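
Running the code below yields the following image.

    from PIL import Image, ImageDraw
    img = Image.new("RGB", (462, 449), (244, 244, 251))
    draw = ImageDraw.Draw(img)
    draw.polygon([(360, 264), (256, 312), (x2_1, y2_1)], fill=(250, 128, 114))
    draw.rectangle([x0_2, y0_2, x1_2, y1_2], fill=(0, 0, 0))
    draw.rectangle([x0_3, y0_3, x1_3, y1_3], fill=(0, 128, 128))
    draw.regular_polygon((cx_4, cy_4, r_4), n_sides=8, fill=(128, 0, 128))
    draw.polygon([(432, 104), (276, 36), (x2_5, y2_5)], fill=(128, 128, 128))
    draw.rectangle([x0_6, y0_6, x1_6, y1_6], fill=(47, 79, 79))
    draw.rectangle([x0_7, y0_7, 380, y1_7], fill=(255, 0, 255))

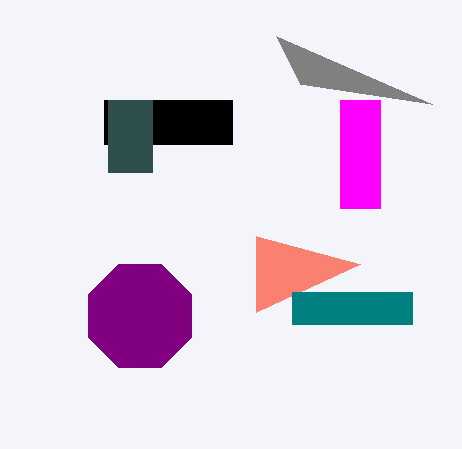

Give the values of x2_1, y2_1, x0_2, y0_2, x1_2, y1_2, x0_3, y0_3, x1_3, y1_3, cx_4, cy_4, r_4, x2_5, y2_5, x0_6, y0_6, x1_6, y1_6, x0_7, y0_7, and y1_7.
x2_1 = 256; y2_1 = 236; x0_2 = 104; y0_2 = 100; x1_2 = 232; y1_2 = 144; x0_3 = 292; y0_3 = 292; x1_3 = 412; y1_3 = 324; cx_4 = 140; cy_4 = 316; r_4 = 56; x2_5 = 300; y2_5 = 84; x0_6 = 108; y0_6 = 100; x1_6 = 152; y1_6 = 172; x0_7 = 340; y0_7 = 100; y1_7 = 208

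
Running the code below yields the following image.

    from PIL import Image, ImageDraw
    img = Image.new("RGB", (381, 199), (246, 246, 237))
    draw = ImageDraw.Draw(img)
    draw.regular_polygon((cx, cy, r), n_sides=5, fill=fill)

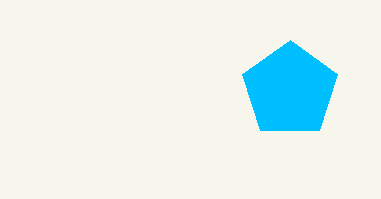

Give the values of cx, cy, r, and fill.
cx = 290, cy = 90, r = 50, fill = 'deepskyblue'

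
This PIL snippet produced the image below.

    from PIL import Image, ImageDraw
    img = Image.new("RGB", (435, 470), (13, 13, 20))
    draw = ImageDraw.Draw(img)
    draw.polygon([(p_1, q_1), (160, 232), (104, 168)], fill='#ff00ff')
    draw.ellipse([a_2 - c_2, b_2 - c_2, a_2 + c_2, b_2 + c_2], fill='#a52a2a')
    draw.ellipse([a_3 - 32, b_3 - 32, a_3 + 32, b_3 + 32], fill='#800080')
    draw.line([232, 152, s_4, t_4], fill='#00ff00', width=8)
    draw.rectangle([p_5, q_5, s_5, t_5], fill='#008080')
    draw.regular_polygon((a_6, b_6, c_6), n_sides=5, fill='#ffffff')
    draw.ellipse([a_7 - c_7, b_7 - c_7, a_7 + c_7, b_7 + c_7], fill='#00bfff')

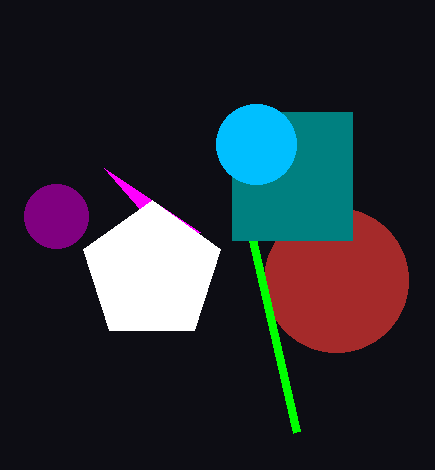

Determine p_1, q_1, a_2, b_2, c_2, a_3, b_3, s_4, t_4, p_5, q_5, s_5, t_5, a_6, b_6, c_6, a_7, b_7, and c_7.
p_1 = 200; q_1 = 232; a_2 = 336; b_2 = 280; c_2 = 72; a_3 = 56; b_3 = 216; s_4 = 296; t_4 = 432; p_5 = 232; q_5 = 112; s_5 = 352; t_5 = 240; a_6 = 152; b_6 = 272; c_6 = 72; a_7 = 256; b_7 = 144; c_7 = 40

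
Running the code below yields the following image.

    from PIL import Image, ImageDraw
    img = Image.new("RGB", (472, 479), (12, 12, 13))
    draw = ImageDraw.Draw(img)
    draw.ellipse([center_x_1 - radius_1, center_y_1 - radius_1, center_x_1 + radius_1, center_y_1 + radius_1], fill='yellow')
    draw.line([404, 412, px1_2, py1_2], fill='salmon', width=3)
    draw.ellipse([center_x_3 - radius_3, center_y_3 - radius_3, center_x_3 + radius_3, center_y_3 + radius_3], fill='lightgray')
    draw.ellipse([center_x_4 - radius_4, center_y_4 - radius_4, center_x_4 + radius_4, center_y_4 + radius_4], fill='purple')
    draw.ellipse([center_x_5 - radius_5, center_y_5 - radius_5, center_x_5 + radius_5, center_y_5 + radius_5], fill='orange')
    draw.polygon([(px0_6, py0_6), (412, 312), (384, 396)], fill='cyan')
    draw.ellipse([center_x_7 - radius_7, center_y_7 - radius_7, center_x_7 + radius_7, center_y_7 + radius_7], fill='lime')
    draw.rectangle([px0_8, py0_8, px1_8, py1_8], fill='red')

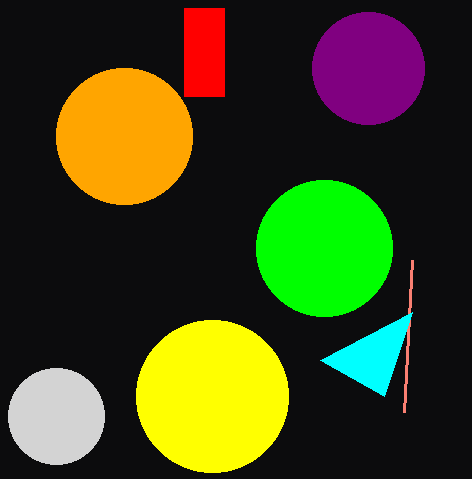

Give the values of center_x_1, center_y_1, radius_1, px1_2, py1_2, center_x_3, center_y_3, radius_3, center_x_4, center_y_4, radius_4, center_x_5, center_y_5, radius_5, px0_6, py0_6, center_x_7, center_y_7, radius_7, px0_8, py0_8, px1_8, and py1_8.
center_x_1 = 212
center_y_1 = 396
radius_1 = 76
px1_2 = 412
py1_2 = 260
center_x_3 = 56
center_y_3 = 416
radius_3 = 48
center_x_4 = 368
center_y_4 = 68
radius_4 = 56
center_x_5 = 124
center_y_5 = 136
radius_5 = 68
px0_6 = 320
py0_6 = 360
center_x_7 = 324
center_y_7 = 248
radius_7 = 68
px0_8 = 184
py0_8 = 8
px1_8 = 224
py1_8 = 96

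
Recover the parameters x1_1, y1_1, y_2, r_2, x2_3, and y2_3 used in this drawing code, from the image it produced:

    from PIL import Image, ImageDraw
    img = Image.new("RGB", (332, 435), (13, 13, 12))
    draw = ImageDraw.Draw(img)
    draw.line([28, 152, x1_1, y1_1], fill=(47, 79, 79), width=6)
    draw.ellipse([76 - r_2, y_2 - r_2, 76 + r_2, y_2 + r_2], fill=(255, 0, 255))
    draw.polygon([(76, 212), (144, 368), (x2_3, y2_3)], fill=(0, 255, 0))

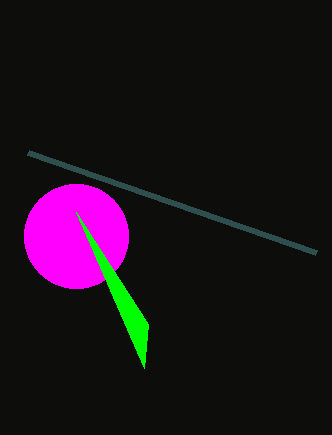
x1_1 = 316; y1_1 = 252; y_2 = 236; r_2 = 52; x2_3 = 148; y2_3 = 324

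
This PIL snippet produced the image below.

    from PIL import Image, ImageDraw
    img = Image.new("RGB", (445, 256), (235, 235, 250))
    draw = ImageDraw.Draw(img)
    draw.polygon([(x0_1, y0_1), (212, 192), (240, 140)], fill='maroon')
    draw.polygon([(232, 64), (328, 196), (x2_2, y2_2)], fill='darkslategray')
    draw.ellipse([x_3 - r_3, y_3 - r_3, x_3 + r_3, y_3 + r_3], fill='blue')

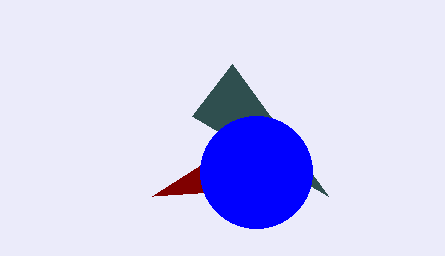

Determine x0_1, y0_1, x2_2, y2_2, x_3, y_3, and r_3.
x0_1 = 152
y0_1 = 196
x2_2 = 192
y2_2 = 116
x_3 = 256
y_3 = 172
r_3 = 56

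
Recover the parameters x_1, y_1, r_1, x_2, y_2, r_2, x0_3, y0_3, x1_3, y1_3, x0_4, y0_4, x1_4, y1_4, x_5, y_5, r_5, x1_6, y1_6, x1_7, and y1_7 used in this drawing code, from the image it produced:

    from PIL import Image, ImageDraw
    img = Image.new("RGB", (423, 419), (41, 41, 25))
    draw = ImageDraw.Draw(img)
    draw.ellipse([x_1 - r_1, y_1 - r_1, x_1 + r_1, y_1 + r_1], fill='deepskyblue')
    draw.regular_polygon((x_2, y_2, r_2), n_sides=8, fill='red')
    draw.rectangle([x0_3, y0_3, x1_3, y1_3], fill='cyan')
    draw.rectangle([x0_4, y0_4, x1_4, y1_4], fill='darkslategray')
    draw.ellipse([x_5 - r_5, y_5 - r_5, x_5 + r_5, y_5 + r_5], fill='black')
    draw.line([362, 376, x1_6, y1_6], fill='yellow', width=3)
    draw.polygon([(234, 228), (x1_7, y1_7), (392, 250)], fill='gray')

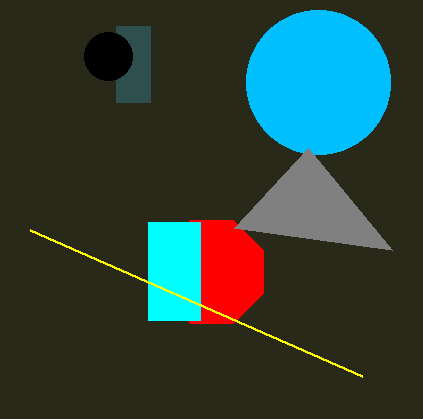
x_1 = 318
y_1 = 82
r_1 = 72
x_2 = 212
y_2 = 272
r_2 = 56
x0_3 = 148
y0_3 = 222
x1_3 = 200
y1_3 = 320
x0_4 = 116
y0_4 = 26
x1_4 = 150
y1_4 = 102
x_5 = 108
y_5 = 56
r_5 = 24
x1_6 = 30
y1_6 = 230
x1_7 = 308
y1_7 = 148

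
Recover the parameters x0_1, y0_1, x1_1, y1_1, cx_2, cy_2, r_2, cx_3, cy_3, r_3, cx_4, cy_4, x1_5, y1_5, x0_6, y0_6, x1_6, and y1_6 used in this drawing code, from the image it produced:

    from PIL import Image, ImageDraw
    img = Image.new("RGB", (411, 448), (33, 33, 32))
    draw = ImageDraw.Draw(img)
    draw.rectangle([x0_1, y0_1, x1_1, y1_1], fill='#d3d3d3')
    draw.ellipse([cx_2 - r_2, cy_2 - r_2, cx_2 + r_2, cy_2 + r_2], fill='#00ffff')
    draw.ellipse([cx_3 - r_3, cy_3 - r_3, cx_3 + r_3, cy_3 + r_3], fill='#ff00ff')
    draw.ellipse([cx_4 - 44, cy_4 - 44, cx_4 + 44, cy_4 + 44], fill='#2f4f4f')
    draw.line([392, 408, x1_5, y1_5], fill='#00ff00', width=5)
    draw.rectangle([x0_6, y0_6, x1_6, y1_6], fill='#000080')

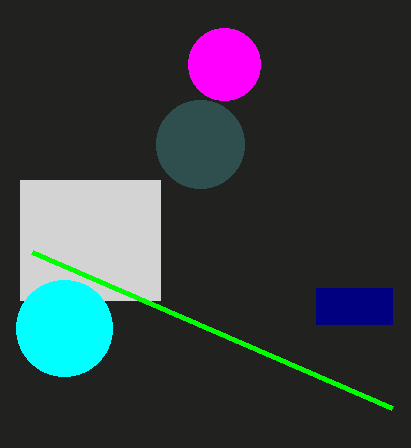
x0_1 = 20, y0_1 = 180, x1_1 = 160, y1_1 = 300, cx_2 = 64, cy_2 = 328, r_2 = 48, cx_3 = 224, cy_3 = 64, r_3 = 36, cx_4 = 200, cy_4 = 144, x1_5 = 32, y1_5 = 252, x0_6 = 316, y0_6 = 288, x1_6 = 392, y1_6 = 324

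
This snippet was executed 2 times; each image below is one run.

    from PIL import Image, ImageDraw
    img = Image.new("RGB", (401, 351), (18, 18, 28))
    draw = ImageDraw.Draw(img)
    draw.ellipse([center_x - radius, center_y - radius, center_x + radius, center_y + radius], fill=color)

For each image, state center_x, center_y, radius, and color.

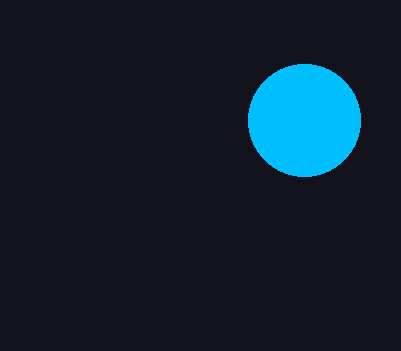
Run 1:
center_x = 304, center_y = 120, radius = 56, color = 'deepskyblue'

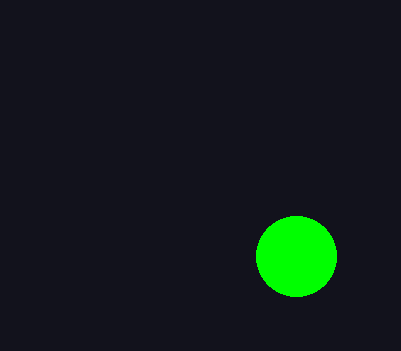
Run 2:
center_x = 296
center_y = 256
radius = 40
color = 'lime'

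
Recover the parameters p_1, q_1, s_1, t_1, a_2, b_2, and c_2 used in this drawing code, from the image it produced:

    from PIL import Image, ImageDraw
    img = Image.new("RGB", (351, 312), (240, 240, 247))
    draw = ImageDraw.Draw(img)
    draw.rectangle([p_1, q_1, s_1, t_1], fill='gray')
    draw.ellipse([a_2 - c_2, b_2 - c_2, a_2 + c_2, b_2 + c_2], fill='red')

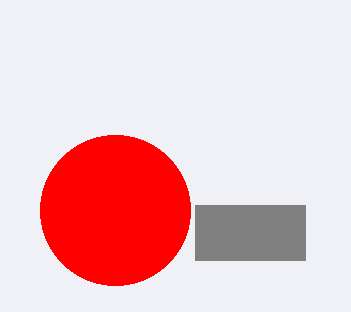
p_1 = 195; q_1 = 205; s_1 = 305; t_1 = 260; a_2 = 115; b_2 = 210; c_2 = 75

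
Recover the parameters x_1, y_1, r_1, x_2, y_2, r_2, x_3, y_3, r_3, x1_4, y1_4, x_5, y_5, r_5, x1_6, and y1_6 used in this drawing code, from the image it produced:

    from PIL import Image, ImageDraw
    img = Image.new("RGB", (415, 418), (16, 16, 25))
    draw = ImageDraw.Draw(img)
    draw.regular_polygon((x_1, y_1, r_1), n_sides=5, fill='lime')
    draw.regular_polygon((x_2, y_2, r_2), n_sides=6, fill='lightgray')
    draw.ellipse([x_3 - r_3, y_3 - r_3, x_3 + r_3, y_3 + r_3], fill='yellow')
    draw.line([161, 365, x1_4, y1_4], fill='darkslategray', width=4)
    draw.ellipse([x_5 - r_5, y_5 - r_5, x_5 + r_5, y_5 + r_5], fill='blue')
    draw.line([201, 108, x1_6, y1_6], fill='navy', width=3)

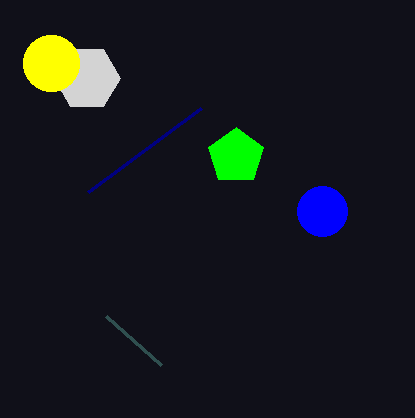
x_1 = 236; y_1 = 156; r_1 = 29; x_2 = 87; y_2 = 78; r_2 = 33; x_3 = 51; y_3 = 63; r_3 = 28; x1_4 = 106; y1_4 = 316; x_5 = 322; y_5 = 211; r_5 = 25; x1_6 = 88; y1_6 = 192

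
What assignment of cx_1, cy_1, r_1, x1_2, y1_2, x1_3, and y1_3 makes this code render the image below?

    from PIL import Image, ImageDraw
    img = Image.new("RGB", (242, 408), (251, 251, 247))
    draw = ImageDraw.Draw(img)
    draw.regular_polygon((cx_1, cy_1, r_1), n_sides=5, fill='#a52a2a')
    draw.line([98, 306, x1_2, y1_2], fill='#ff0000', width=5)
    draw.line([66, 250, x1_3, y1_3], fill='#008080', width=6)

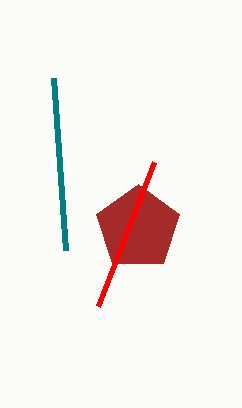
cx_1 = 138; cy_1 = 228; r_1 = 44; x1_2 = 154; y1_2 = 162; x1_3 = 54; y1_3 = 78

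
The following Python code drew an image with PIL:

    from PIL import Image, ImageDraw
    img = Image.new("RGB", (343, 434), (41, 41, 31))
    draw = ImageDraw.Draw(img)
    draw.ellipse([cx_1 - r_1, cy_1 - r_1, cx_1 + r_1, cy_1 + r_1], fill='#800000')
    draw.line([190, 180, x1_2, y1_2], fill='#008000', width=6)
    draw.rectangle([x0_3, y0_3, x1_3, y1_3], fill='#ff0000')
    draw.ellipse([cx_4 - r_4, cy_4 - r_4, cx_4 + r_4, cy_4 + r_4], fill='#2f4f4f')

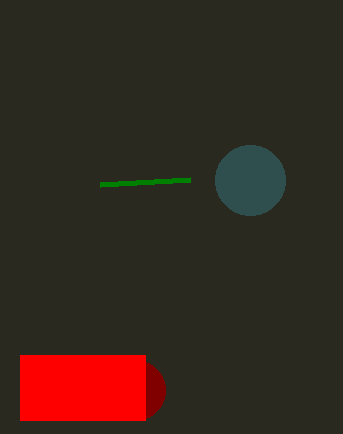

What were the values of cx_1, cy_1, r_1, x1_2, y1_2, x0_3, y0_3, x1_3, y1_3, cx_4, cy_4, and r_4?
cx_1 = 135; cy_1 = 390; r_1 = 30; x1_2 = 100; y1_2 = 185; x0_3 = 20; y0_3 = 355; x1_3 = 145; y1_3 = 420; cx_4 = 250; cy_4 = 180; r_4 = 35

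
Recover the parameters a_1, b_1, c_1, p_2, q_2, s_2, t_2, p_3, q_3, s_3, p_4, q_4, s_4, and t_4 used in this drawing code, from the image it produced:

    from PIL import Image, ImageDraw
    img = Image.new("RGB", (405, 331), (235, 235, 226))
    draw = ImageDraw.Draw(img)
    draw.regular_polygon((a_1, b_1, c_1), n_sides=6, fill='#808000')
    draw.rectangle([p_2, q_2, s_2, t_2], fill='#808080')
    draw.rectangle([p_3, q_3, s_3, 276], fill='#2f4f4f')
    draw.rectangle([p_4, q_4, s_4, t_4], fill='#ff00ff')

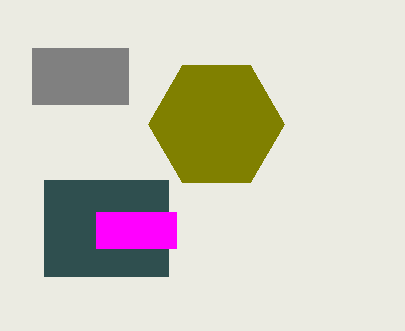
a_1 = 216, b_1 = 124, c_1 = 68, p_2 = 32, q_2 = 48, s_2 = 128, t_2 = 104, p_3 = 44, q_3 = 180, s_3 = 168, p_4 = 96, q_4 = 212, s_4 = 176, t_4 = 248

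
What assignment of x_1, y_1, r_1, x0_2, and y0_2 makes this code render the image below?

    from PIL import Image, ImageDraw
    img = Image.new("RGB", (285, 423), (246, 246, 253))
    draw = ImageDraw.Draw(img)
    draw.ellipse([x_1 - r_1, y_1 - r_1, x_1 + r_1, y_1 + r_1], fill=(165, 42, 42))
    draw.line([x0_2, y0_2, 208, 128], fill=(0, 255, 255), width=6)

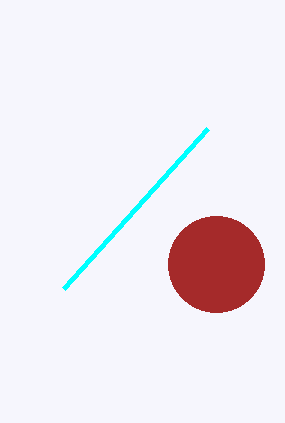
x_1 = 216
y_1 = 264
r_1 = 48
x0_2 = 64
y0_2 = 288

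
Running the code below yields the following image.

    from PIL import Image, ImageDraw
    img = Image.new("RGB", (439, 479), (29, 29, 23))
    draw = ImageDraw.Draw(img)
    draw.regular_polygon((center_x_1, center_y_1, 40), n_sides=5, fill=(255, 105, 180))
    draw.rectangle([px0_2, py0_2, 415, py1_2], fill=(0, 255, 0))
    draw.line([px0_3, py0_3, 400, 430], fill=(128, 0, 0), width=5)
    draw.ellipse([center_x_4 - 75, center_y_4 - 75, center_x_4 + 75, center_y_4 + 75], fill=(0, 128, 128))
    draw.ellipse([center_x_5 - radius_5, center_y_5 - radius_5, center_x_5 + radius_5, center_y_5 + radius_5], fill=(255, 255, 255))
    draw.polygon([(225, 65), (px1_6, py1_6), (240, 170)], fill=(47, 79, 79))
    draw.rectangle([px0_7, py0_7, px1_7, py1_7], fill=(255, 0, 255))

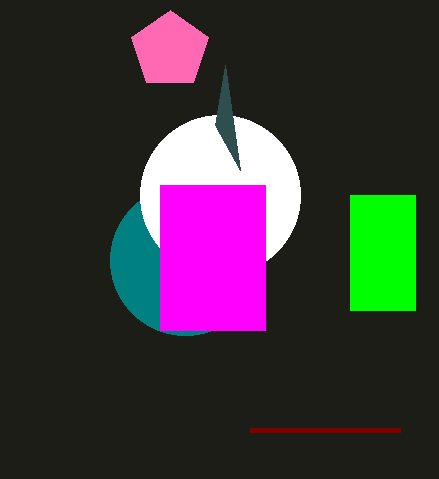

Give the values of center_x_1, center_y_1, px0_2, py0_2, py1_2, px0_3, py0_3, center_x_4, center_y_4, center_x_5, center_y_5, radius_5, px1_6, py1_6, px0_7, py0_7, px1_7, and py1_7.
center_x_1 = 170
center_y_1 = 50
px0_2 = 350
py0_2 = 195
py1_2 = 310
px0_3 = 250
py0_3 = 430
center_x_4 = 185
center_y_4 = 260
center_x_5 = 220
center_y_5 = 195
radius_5 = 80
px1_6 = 215
py1_6 = 125
px0_7 = 160
py0_7 = 185
px1_7 = 265
py1_7 = 330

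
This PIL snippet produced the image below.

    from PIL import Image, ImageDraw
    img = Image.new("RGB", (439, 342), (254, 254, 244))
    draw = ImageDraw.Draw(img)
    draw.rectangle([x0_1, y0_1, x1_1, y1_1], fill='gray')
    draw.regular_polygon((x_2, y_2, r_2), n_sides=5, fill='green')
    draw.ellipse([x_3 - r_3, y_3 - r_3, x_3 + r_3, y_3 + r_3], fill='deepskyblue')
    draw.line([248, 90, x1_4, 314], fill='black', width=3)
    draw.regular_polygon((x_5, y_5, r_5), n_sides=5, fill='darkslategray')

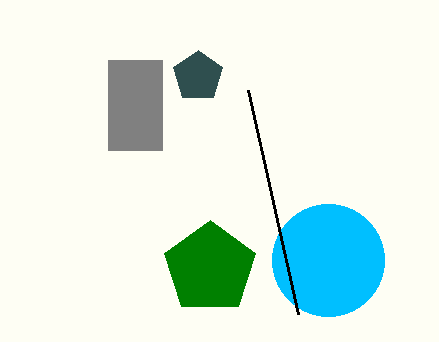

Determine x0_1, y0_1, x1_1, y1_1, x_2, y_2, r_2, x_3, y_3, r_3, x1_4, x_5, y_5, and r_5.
x0_1 = 108; y0_1 = 60; x1_1 = 162; y1_1 = 150; x_2 = 210; y_2 = 268; r_2 = 48; x_3 = 328; y_3 = 260; r_3 = 56; x1_4 = 298; x_5 = 198; y_5 = 76; r_5 = 26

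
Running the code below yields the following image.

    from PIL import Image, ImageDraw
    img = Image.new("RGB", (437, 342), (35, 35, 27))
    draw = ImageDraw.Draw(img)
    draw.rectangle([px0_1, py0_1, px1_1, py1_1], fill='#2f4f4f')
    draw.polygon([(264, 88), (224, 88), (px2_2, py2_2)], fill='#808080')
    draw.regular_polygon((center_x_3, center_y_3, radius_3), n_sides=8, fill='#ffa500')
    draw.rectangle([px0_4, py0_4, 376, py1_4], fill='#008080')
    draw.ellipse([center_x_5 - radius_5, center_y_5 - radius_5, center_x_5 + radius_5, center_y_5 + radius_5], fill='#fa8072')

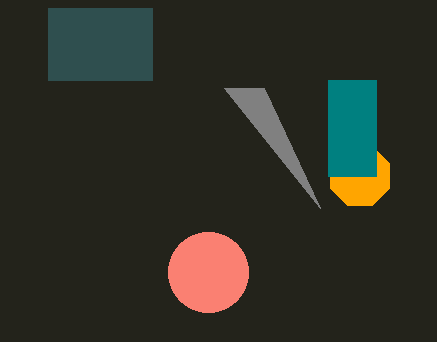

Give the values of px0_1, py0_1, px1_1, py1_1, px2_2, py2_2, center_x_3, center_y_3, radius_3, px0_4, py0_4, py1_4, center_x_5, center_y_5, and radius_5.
px0_1 = 48; py0_1 = 8; px1_1 = 152; py1_1 = 80; px2_2 = 320; py2_2 = 208; center_x_3 = 360; center_y_3 = 176; radius_3 = 32; px0_4 = 328; py0_4 = 80; py1_4 = 176; center_x_5 = 208; center_y_5 = 272; radius_5 = 40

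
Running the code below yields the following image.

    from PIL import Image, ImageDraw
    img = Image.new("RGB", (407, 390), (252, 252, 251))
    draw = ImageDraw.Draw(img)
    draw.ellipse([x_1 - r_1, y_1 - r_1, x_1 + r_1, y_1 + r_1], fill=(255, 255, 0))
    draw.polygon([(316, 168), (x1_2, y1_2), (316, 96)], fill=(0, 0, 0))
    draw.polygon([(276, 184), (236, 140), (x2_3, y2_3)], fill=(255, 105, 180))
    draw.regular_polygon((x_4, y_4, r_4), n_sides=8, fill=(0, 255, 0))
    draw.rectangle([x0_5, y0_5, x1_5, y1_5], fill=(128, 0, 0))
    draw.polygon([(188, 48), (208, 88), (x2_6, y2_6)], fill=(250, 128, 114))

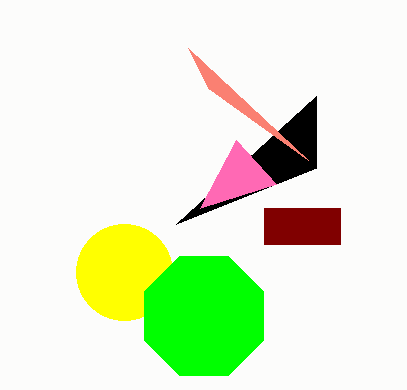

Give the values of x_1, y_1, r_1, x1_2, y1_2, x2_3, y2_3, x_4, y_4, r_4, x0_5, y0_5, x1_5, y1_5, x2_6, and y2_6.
x_1 = 124
y_1 = 272
r_1 = 48
x1_2 = 176
y1_2 = 224
x2_3 = 200
y2_3 = 208
x_4 = 204
y_4 = 316
r_4 = 64
x0_5 = 264
y0_5 = 208
x1_5 = 340
y1_5 = 244
x2_6 = 308
y2_6 = 160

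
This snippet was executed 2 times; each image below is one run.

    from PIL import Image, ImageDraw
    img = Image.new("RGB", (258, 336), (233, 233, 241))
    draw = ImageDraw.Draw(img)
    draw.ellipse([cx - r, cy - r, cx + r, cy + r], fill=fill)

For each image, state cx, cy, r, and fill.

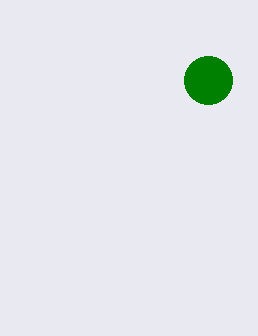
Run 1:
cx = 208, cy = 80, r = 24, fill = 'green'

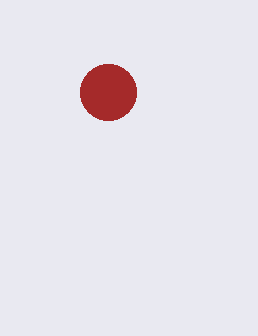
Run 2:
cx = 108
cy = 92
r = 28
fill = 'brown'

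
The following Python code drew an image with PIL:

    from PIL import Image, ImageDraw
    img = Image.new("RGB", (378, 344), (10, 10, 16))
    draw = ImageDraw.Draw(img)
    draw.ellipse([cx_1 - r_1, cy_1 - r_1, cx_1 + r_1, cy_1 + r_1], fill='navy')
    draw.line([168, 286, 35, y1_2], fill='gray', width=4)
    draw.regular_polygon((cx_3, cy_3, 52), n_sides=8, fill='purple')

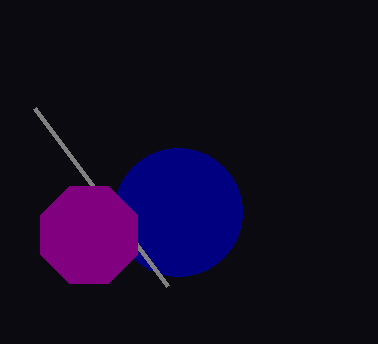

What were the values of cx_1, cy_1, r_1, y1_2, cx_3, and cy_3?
cx_1 = 178; cy_1 = 212; r_1 = 64; y1_2 = 108; cx_3 = 89; cy_3 = 235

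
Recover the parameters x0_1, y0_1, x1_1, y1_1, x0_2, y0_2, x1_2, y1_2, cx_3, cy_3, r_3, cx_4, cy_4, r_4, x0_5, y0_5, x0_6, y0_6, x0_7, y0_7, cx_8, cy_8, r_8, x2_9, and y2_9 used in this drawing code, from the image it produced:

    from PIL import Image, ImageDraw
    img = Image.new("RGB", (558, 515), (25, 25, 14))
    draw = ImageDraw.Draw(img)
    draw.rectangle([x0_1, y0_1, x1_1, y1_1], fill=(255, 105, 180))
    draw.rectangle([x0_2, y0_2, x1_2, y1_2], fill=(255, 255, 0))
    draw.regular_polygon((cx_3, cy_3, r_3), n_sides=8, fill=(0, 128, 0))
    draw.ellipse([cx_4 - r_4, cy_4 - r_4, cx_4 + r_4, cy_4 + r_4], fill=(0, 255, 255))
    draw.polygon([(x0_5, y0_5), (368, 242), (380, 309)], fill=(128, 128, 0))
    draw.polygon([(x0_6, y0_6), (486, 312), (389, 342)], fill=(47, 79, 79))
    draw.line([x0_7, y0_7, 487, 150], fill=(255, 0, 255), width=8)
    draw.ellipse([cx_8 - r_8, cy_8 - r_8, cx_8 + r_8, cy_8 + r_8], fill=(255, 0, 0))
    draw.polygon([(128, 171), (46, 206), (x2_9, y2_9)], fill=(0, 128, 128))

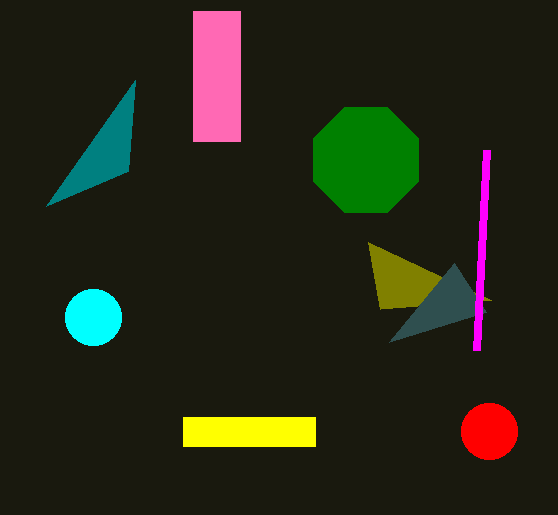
x0_1 = 193, y0_1 = 11, x1_1 = 240, y1_1 = 141, x0_2 = 183, y0_2 = 417, x1_2 = 315, y1_2 = 446, cx_3 = 366, cy_3 = 160, r_3 = 57, cx_4 = 93, cy_4 = 317, r_4 = 28, x0_5 = 491, y0_5 = 300, x0_6 = 454, y0_6 = 263, x0_7 = 477, y0_7 = 350, cx_8 = 489, cy_8 = 431, r_8 = 28, x2_9 = 135, y2_9 = 80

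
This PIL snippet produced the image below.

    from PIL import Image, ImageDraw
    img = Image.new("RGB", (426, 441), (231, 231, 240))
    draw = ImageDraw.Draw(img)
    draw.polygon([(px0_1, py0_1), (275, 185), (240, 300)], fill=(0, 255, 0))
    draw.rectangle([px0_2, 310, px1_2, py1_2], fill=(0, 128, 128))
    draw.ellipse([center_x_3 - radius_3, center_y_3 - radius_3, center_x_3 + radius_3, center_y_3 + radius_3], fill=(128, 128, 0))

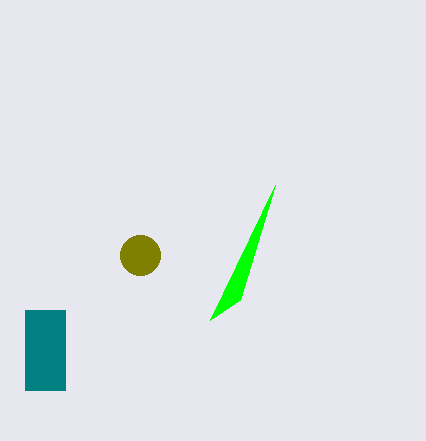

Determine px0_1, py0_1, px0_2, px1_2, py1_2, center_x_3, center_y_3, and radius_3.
px0_1 = 210
py0_1 = 320
px0_2 = 25
px1_2 = 65
py1_2 = 390
center_x_3 = 140
center_y_3 = 255
radius_3 = 20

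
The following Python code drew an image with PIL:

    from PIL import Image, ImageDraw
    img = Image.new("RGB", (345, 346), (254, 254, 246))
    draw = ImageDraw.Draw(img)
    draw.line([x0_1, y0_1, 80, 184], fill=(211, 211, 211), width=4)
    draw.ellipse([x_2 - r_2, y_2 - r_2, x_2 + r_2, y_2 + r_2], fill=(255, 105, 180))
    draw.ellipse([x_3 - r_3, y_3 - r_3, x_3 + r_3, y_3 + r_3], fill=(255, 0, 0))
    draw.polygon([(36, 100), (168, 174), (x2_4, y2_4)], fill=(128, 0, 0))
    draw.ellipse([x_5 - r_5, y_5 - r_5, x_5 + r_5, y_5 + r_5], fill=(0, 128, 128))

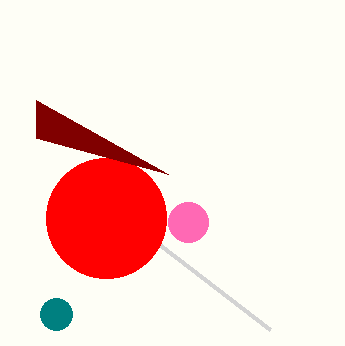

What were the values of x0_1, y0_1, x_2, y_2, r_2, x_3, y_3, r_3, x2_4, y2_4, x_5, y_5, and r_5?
x0_1 = 270, y0_1 = 330, x_2 = 188, y_2 = 222, r_2 = 20, x_3 = 106, y_3 = 218, r_3 = 60, x2_4 = 36, y2_4 = 138, x_5 = 56, y_5 = 314, r_5 = 16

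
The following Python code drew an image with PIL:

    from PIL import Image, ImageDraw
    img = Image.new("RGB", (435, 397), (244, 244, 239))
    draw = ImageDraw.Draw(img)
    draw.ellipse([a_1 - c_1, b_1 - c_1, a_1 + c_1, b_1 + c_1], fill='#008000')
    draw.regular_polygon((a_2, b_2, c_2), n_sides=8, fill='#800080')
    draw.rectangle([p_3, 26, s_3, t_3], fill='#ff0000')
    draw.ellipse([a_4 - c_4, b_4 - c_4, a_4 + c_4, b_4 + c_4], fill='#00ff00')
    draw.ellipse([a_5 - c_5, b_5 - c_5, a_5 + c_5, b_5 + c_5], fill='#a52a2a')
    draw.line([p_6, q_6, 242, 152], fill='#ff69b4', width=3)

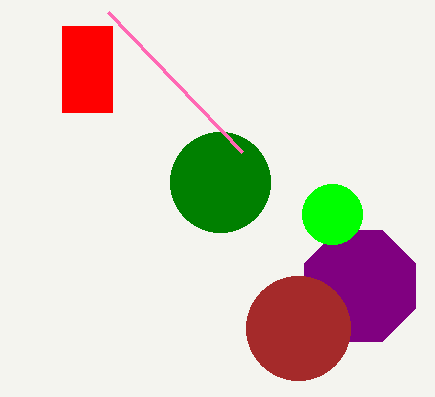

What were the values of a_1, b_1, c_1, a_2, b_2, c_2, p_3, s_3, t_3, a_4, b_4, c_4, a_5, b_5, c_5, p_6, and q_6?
a_1 = 220
b_1 = 182
c_1 = 50
a_2 = 360
b_2 = 286
c_2 = 60
p_3 = 62
s_3 = 112
t_3 = 112
a_4 = 332
b_4 = 214
c_4 = 30
a_5 = 298
b_5 = 328
c_5 = 52
p_6 = 108
q_6 = 12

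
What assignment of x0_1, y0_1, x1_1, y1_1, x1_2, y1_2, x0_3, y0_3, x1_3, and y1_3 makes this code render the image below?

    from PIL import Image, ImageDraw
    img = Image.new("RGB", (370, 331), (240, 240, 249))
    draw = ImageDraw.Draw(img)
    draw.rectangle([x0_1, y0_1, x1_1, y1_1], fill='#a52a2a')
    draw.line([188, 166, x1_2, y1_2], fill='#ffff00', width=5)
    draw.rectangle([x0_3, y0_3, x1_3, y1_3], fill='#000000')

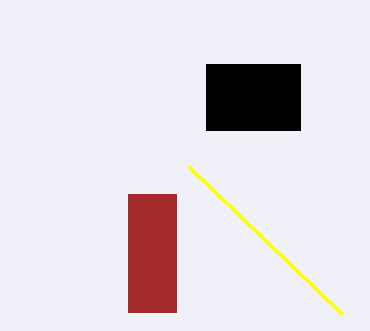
x0_1 = 128
y0_1 = 194
x1_1 = 176
y1_1 = 312
x1_2 = 342
y1_2 = 314
x0_3 = 206
y0_3 = 64
x1_3 = 300
y1_3 = 130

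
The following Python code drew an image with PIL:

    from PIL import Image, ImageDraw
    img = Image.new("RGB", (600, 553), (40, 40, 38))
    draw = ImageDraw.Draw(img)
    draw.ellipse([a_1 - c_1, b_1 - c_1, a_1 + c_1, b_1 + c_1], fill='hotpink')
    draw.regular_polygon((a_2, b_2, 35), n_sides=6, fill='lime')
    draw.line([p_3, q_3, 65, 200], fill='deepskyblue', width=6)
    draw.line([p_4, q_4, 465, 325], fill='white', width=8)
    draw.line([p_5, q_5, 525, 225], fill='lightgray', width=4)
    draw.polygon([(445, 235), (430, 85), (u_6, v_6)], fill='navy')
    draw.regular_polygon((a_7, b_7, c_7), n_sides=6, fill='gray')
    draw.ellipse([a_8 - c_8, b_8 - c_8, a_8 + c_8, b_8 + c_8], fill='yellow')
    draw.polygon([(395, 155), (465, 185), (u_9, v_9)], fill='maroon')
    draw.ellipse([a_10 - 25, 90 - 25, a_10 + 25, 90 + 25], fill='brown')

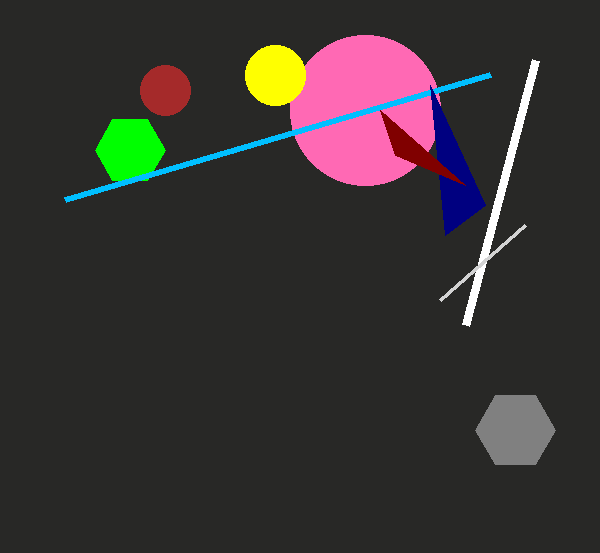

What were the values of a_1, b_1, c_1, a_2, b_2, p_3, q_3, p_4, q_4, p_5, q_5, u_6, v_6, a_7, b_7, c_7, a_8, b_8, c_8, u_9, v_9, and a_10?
a_1 = 365
b_1 = 110
c_1 = 75
a_2 = 130
b_2 = 150
p_3 = 490
q_3 = 75
p_4 = 535
q_4 = 60
p_5 = 440
q_5 = 300
u_6 = 485
v_6 = 205
a_7 = 515
b_7 = 430
c_7 = 40
a_8 = 275
b_8 = 75
c_8 = 30
u_9 = 380
v_9 = 110
a_10 = 165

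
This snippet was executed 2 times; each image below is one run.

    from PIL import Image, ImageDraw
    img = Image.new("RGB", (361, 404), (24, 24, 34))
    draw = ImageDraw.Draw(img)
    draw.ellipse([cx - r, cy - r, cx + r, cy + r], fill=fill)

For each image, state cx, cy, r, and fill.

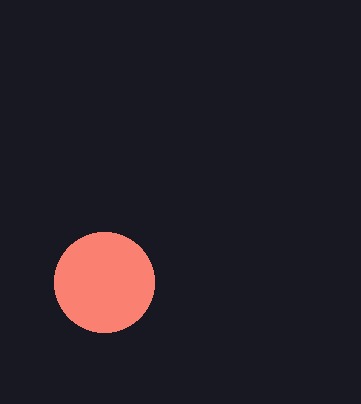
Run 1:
cx = 104; cy = 282; r = 50; fill = 'salmon'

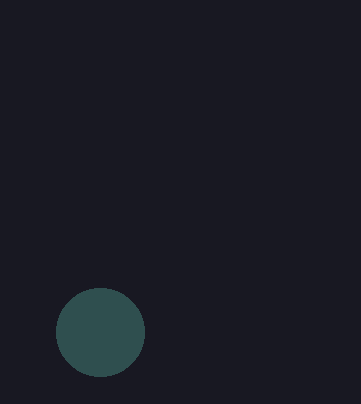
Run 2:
cx = 100, cy = 332, r = 44, fill = 'darkslategray'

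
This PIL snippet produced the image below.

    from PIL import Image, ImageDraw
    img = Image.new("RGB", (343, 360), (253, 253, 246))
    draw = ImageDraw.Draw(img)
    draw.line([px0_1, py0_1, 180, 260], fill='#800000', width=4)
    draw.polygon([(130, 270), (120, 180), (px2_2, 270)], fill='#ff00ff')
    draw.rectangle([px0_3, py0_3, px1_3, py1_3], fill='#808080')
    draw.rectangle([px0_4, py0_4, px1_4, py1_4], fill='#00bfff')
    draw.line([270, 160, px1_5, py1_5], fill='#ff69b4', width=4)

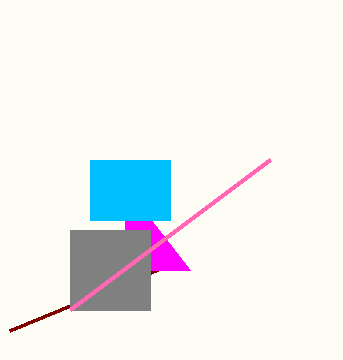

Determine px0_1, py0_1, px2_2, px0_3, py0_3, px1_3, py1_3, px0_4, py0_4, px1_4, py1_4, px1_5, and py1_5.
px0_1 = 10
py0_1 = 330
px2_2 = 190
px0_3 = 70
py0_3 = 230
px1_3 = 150
py1_3 = 310
px0_4 = 90
py0_4 = 160
px1_4 = 170
py1_4 = 220
px1_5 = 70
py1_5 = 310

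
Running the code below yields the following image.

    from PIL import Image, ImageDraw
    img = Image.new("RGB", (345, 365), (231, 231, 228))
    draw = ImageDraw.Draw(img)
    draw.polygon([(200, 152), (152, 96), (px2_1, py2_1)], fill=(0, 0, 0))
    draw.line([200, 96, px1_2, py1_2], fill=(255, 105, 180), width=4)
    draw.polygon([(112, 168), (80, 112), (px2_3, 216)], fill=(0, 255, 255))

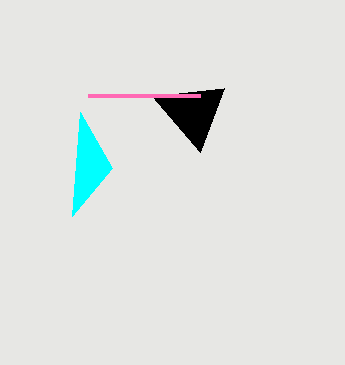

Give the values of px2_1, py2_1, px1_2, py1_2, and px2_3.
px2_1 = 224
py2_1 = 88
px1_2 = 88
py1_2 = 96
px2_3 = 72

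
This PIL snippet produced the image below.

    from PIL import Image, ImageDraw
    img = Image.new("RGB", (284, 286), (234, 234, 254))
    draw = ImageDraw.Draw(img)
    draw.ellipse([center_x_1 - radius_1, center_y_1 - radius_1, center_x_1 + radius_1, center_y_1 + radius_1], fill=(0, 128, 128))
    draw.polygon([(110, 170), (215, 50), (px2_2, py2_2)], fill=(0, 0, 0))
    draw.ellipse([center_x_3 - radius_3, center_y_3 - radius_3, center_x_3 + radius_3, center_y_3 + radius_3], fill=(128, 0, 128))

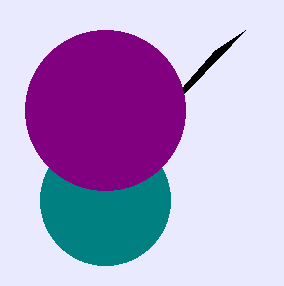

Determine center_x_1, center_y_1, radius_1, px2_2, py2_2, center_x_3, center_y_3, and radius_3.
center_x_1 = 105; center_y_1 = 200; radius_1 = 65; px2_2 = 245; py2_2 = 30; center_x_3 = 105; center_y_3 = 110; radius_3 = 80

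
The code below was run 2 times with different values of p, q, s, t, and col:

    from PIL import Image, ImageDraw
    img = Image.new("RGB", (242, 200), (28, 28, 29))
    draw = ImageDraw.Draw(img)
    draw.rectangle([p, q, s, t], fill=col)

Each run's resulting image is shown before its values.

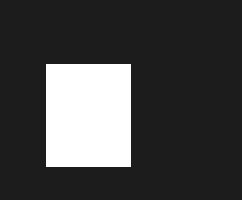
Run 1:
p = 46, q = 64, s = 130, t = 166, col = 'white'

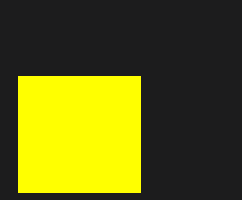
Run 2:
p = 18; q = 76; s = 140; t = 192; col = 'yellow'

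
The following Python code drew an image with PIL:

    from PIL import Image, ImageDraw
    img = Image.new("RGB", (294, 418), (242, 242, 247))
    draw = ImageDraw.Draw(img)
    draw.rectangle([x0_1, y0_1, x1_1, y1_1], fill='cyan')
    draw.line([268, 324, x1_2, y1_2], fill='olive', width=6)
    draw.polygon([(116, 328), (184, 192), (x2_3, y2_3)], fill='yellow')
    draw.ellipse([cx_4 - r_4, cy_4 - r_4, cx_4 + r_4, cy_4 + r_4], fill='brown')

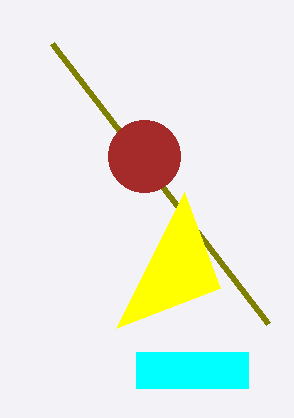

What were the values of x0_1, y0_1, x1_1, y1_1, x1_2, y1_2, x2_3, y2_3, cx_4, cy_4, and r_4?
x0_1 = 136
y0_1 = 352
x1_1 = 248
y1_1 = 388
x1_2 = 52
y1_2 = 44
x2_3 = 220
y2_3 = 288
cx_4 = 144
cy_4 = 156
r_4 = 36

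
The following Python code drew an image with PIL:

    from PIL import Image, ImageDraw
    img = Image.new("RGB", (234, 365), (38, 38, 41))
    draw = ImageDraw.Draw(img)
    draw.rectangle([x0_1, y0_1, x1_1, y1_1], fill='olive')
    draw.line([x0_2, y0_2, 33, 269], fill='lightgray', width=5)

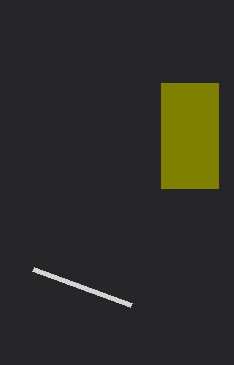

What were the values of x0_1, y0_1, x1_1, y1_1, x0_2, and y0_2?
x0_1 = 161; y0_1 = 83; x1_1 = 218; y1_1 = 188; x0_2 = 131; y0_2 = 305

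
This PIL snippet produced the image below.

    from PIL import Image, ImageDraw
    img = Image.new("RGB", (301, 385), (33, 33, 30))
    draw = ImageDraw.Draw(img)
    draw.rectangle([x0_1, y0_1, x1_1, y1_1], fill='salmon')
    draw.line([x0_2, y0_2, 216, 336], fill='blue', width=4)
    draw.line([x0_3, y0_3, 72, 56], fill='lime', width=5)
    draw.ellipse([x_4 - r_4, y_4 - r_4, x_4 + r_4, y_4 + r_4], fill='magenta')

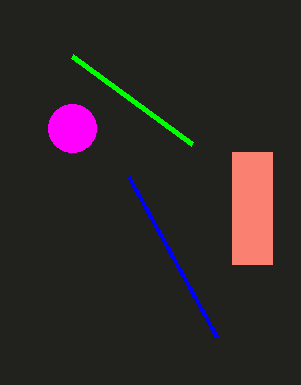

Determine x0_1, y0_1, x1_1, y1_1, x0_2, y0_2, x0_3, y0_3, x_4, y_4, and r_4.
x0_1 = 232
y0_1 = 152
x1_1 = 272
y1_1 = 264
x0_2 = 128
y0_2 = 176
x0_3 = 192
y0_3 = 144
x_4 = 72
y_4 = 128
r_4 = 24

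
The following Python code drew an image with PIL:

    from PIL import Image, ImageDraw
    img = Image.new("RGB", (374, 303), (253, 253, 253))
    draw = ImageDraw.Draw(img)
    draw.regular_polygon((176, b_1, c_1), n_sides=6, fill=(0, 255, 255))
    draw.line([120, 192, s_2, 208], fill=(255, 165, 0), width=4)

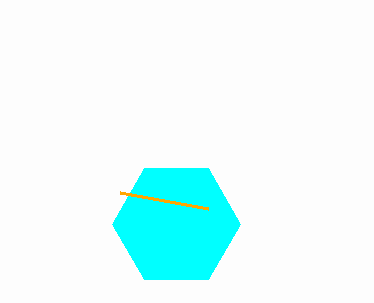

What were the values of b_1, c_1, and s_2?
b_1 = 224; c_1 = 64; s_2 = 208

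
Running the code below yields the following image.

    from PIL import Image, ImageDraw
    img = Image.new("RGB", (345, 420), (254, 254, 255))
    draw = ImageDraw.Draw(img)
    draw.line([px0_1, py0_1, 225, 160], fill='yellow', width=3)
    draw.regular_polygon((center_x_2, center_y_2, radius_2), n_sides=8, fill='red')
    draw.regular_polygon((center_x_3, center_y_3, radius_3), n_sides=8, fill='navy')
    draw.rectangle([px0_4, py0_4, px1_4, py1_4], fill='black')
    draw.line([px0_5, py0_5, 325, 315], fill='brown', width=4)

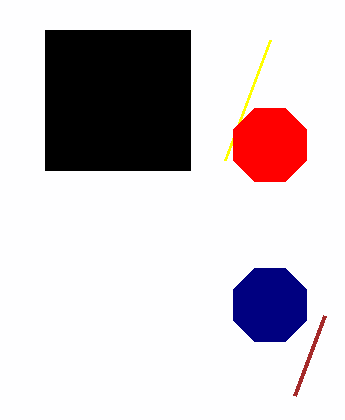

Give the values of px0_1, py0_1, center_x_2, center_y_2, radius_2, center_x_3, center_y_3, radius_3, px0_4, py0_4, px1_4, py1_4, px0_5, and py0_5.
px0_1 = 270, py0_1 = 40, center_x_2 = 270, center_y_2 = 145, radius_2 = 40, center_x_3 = 270, center_y_3 = 305, radius_3 = 40, px0_4 = 45, py0_4 = 30, px1_4 = 190, py1_4 = 170, px0_5 = 295, py0_5 = 395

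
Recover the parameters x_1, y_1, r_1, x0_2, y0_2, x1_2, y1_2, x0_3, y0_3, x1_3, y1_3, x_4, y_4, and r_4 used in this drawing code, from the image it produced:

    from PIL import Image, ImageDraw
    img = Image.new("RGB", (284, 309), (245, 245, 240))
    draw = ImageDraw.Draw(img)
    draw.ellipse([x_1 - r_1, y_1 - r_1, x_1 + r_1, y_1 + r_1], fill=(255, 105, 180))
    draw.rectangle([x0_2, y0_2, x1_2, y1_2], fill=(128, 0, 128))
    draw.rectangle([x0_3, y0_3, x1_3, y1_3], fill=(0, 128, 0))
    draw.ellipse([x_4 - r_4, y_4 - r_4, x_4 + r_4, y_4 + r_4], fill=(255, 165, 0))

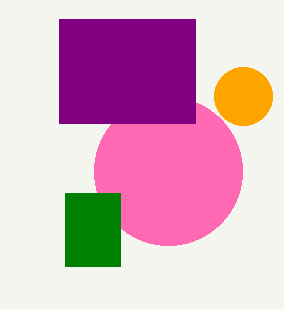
x_1 = 168; y_1 = 171; r_1 = 74; x0_2 = 59; y0_2 = 19; x1_2 = 195; y1_2 = 123; x0_3 = 65; y0_3 = 193; x1_3 = 120; y1_3 = 266; x_4 = 243; y_4 = 96; r_4 = 29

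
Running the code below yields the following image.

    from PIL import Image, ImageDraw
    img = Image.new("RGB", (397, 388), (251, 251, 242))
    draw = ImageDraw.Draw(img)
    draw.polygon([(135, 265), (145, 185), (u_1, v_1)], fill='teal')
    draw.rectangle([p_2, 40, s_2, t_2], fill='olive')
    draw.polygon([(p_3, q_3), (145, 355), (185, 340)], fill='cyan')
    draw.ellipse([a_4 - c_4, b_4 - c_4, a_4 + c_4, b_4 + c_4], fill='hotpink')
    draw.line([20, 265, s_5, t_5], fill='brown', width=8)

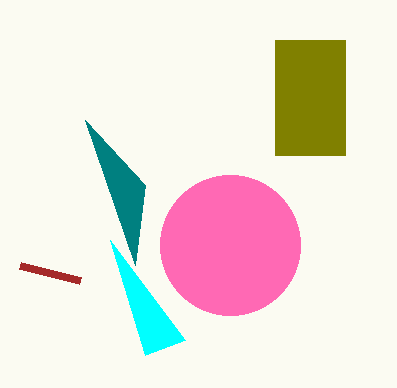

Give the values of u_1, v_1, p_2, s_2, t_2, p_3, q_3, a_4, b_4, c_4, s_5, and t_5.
u_1 = 85; v_1 = 120; p_2 = 275; s_2 = 345; t_2 = 155; p_3 = 110; q_3 = 240; a_4 = 230; b_4 = 245; c_4 = 70; s_5 = 80; t_5 = 280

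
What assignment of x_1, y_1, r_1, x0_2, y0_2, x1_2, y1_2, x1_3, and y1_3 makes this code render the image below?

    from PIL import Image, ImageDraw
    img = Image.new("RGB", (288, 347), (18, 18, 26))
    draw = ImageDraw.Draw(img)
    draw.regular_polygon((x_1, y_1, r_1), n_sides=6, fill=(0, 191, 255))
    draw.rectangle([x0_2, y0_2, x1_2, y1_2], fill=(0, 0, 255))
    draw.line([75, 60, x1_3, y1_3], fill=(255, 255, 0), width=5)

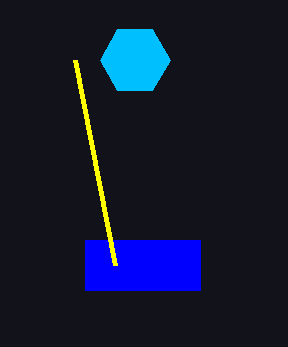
x_1 = 135, y_1 = 60, r_1 = 35, x0_2 = 85, y0_2 = 240, x1_2 = 200, y1_2 = 290, x1_3 = 115, y1_3 = 265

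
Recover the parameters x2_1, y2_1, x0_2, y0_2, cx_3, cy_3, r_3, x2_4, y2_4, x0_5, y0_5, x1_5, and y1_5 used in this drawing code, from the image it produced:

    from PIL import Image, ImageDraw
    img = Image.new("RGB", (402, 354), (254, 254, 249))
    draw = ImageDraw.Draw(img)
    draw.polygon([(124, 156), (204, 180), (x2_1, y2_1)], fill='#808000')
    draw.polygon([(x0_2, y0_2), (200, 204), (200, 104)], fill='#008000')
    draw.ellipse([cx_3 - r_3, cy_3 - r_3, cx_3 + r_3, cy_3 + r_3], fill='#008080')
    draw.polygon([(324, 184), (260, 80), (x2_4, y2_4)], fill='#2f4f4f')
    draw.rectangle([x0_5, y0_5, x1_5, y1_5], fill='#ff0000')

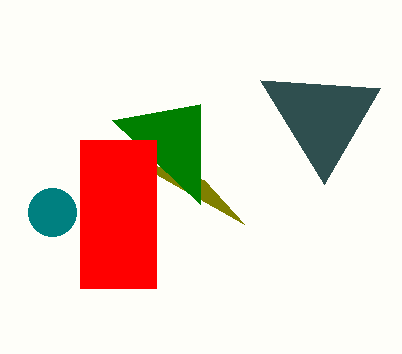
x2_1 = 244, y2_1 = 224, x0_2 = 112, y0_2 = 120, cx_3 = 52, cy_3 = 212, r_3 = 24, x2_4 = 380, y2_4 = 88, x0_5 = 80, y0_5 = 140, x1_5 = 156, y1_5 = 288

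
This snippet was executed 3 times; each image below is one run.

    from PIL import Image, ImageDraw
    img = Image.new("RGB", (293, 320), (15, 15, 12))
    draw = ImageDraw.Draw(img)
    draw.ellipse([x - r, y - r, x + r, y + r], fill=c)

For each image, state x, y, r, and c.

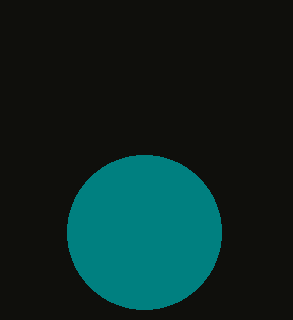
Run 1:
x = 144
y = 232
r = 77
c = 'teal'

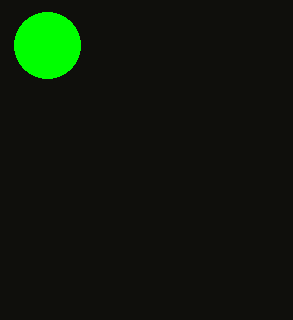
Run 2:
x = 47
y = 45
r = 33
c = 'lime'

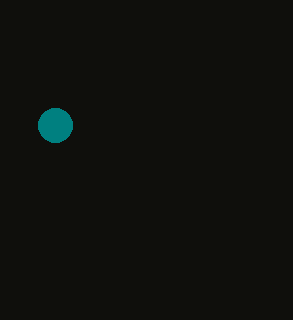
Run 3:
x = 55; y = 125; r = 17; c = 'teal'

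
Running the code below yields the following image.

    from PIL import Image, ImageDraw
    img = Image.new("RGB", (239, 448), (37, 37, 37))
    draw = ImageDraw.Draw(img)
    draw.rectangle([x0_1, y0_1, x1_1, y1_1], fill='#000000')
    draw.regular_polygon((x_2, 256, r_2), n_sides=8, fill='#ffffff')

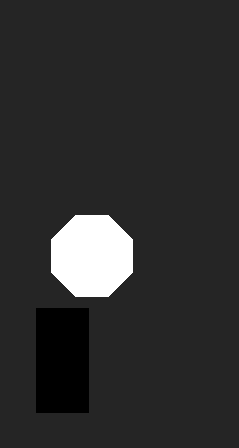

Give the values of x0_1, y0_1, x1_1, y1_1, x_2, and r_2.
x0_1 = 36; y0_1 = 308; x1_1 = 88; y1_1 = 412; x_2 = 92; r_2 = 44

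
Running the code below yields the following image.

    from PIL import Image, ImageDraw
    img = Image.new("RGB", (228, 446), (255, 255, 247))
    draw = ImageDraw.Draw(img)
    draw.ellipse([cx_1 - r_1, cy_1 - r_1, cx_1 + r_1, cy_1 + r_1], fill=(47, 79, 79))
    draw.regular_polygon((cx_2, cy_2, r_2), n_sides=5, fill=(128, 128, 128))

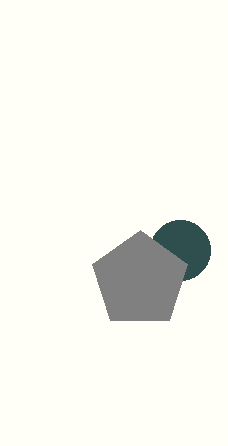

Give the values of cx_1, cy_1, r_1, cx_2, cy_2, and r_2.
cx_1 = 180; cy_1 = 250; r_1 = 30; cx_2 = 140; cy_2 = 280; r_2 = 50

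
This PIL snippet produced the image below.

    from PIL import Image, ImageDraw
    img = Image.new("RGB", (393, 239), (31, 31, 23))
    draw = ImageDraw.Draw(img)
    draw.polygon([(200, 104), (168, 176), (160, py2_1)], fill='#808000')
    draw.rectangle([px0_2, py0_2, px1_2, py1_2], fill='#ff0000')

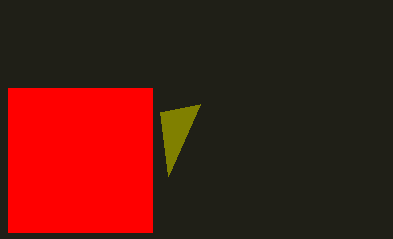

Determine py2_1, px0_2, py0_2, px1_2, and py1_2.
py2_1 = 112; px0_2 = 8; py0_2 = 88; px1_2 = 152; py1_2 = 232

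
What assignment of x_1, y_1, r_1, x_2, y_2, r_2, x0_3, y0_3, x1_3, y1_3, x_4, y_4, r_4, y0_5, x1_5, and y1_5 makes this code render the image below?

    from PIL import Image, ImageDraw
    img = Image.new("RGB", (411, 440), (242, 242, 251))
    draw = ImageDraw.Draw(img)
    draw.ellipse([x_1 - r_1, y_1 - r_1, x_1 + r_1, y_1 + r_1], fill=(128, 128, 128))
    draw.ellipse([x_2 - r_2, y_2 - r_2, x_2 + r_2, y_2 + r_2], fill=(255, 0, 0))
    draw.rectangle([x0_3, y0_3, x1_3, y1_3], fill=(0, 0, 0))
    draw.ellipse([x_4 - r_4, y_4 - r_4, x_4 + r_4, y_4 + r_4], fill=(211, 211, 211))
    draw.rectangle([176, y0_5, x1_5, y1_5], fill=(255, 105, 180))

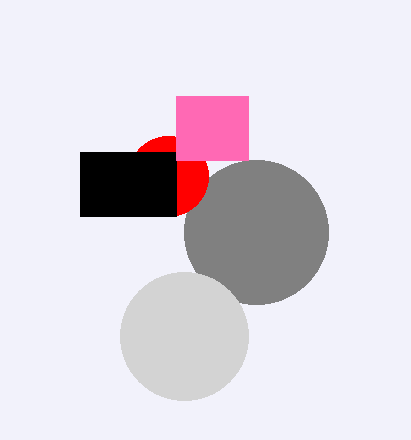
x_1 = 256
y_1 = 232
r_1 = 72
x_2 = 168
y_2 = 176
r_2 = 40
x0_3 = 80
y0_3 = 152
x1_3 = 176
y1_3 = 216
x_4 = 184
y_4 = 336
r_4 = 64
y0_5 = 96
x1_5 = 248
y1_5 = 160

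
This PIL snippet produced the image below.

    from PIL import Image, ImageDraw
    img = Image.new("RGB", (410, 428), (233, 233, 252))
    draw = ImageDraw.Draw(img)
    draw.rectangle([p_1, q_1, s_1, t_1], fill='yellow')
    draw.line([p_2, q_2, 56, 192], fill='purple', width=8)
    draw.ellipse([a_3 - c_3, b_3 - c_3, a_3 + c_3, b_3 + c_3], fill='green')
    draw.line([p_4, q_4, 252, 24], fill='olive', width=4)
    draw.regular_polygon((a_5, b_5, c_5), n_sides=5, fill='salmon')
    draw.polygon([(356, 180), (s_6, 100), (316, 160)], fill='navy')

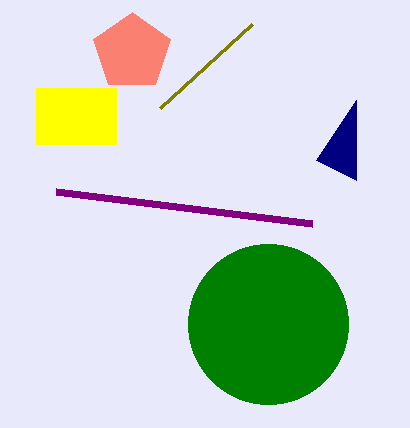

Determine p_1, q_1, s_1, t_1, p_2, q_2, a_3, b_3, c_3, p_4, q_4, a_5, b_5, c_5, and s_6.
p_1 = 36; q_1 = 88; s_1 = 116; t_1 = 144; p_2 = 312; q_2 = 224; a_3 = 268; b_3 = 324; c_3 = 80; p_4 = 160; q_4 = 108; a_5 = 132; b_5 = 52; c_5 = 40; s_6 = 356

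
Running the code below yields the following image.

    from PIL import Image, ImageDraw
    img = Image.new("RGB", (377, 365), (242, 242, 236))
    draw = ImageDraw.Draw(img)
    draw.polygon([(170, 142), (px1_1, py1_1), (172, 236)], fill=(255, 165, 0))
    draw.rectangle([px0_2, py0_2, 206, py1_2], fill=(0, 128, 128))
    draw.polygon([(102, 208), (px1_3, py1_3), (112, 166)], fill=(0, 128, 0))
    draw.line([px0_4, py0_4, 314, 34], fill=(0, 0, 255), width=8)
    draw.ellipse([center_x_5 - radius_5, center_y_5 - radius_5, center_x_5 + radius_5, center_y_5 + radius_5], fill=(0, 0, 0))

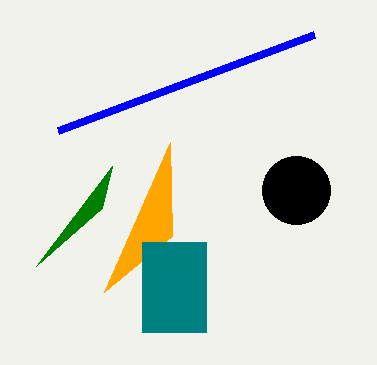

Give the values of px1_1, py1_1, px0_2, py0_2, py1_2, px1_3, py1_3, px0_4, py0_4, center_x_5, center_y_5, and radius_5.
px1_1 = 104
py1_1 = 292
px0_2 = 142
py0_2 = 242
py1_2 = 332
px1_3 = 36
py1_3 = 266
px0_4 = 58
py0_4 = 130
center_x_5 = 296
center_y_5 = 190
radius_5 = 34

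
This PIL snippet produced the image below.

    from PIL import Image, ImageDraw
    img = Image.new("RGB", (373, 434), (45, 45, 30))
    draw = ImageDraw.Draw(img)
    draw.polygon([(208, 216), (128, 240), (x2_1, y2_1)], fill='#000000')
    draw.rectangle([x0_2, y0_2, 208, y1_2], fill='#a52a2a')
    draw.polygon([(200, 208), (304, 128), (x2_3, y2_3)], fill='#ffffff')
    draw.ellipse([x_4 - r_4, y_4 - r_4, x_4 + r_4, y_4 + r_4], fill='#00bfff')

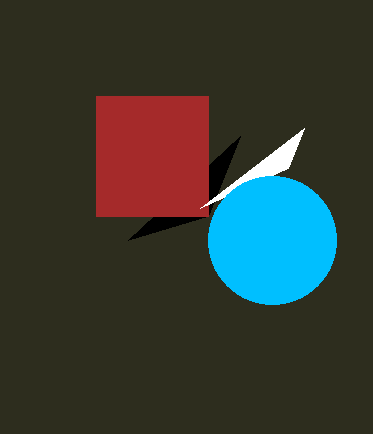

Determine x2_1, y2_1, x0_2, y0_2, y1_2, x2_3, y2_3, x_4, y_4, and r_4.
x2_1 = 240; y2_1 = 136; x0_2 = 96; y0_2 = 96; y1_2 = 216; x2_3 = 288; y2_3 = 168; x_4 = 272; y_4 = 240; r_4 = 64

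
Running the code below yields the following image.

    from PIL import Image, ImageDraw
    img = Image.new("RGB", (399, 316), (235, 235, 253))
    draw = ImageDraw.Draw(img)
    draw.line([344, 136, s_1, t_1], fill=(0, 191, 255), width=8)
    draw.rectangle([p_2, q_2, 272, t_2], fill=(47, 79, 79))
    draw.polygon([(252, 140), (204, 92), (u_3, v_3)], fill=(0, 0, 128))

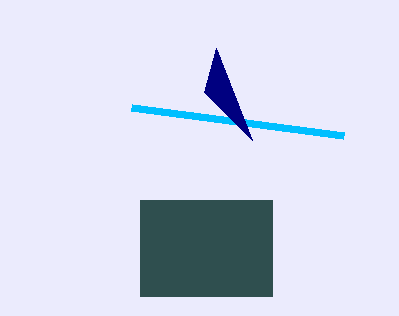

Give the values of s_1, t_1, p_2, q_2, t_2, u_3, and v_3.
s_1 = 132; t_1 = 108; p_2 = 140; q_2 = 200; t_2 = 296; u_3 = 216; v_3 = 48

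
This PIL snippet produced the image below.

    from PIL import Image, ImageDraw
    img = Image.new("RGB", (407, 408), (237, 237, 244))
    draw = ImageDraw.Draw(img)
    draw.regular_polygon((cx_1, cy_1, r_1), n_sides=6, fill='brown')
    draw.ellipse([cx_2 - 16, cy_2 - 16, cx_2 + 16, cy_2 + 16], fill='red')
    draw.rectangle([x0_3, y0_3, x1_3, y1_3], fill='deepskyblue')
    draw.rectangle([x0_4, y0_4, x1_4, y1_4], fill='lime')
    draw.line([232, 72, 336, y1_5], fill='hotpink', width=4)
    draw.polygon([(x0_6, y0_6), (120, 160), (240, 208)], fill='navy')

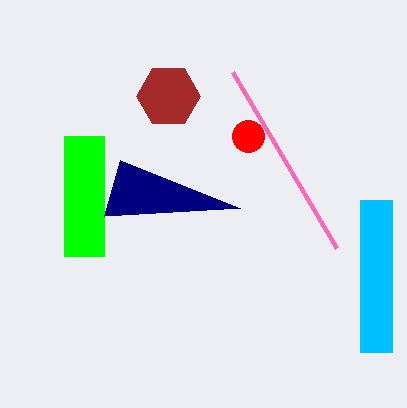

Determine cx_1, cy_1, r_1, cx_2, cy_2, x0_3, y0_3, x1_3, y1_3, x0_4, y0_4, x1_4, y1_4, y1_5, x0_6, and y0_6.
cx_1 = 168, cy_1 = 96, r_1 = 32, cx_2 = 248, cy_2 = 136, x0_3 = 360, y0_3 = 200, x1_3 = 392, y1_3 = 352, x0_4 = 64, y0_4 = 136, x1_4 = 104, y1_4 = 256, y1_5 = 248, x0_6 = 104, y0_6 = 216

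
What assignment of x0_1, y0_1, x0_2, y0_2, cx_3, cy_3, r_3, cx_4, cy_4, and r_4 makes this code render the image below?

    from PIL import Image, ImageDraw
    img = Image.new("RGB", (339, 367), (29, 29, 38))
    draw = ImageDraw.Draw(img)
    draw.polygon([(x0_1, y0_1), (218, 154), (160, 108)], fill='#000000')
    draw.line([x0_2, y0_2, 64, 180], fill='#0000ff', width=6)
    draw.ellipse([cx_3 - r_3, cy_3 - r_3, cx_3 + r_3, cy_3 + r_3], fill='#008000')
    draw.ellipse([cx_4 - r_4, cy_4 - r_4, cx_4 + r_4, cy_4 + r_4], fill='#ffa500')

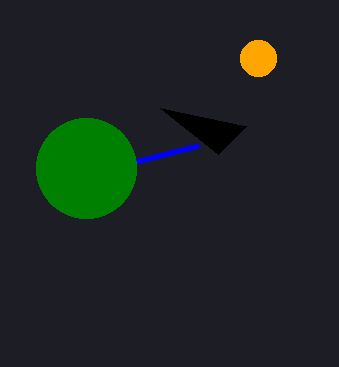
x0_1 = 246; y0_1 = 126; x0_2 = 198; y0_2 = 146; cx_3 = 86; cy_3 = 168; r_3 = 50; cx_4 = 258; cy_4 = 58; r_4 = 18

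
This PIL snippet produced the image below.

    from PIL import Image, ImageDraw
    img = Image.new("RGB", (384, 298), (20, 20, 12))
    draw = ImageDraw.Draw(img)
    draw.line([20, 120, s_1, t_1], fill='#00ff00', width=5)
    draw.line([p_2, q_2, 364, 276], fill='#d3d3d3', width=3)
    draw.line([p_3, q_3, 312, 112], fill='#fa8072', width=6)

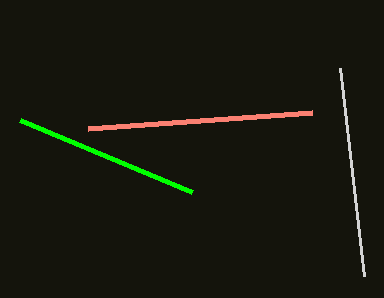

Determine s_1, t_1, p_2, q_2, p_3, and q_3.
s_1 = 192, t_1 = 192, p_2 = 340, q_2 = 68, p_3 = 88, q_3 = 128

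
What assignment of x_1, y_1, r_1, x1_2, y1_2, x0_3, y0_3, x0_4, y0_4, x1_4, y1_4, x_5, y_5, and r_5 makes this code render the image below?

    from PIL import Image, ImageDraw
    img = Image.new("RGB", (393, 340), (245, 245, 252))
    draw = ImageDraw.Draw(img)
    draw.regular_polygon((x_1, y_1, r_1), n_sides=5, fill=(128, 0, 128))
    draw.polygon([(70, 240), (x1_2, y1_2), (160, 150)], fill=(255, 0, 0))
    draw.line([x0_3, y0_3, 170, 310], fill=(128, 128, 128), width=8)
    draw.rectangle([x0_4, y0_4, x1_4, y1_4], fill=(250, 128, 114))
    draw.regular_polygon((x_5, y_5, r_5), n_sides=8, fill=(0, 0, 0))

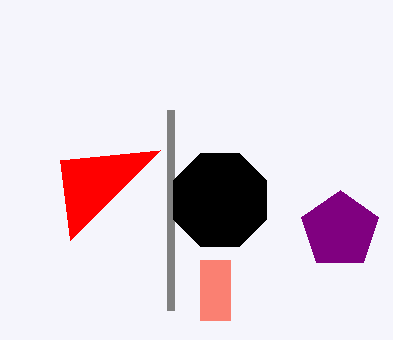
x_1 = 340
y_1 = 230
r_1 = 40
x1_2 = 60
y1_2 = 160
x0_3 = 170
y0_3 = 110
x0_4 = 200
y0_4 = 260
x1_4 = 230
y1_4 = 320
x_5 = 220
y_5 = 200
r_5 = 50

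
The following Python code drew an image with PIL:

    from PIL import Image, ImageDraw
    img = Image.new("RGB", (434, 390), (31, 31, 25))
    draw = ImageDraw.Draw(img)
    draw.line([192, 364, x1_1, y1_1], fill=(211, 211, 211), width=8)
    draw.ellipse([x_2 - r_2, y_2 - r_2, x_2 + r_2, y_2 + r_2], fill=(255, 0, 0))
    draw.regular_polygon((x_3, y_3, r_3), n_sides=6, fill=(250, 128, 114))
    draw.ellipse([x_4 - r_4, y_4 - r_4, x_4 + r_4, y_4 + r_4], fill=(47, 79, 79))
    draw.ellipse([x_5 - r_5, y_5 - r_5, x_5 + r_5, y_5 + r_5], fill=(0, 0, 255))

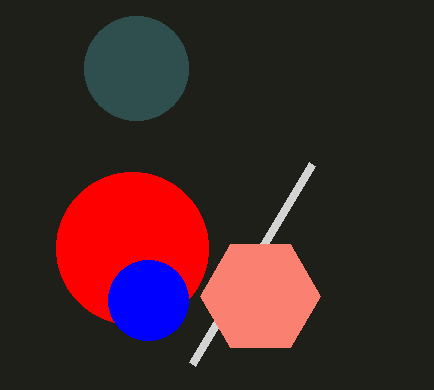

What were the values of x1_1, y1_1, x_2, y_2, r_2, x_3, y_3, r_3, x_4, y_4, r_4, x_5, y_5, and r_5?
x1_1 = 312, y1_1 = 164, x_2 = 132, y_2 = 248, r_2 = 76, x_3 = 260, y_3 = 296, r_3 = 60, x_4 = 136, y_4 = 68, r_4 = 52, x_5 = 148, y_5 = 300, r_5 = 40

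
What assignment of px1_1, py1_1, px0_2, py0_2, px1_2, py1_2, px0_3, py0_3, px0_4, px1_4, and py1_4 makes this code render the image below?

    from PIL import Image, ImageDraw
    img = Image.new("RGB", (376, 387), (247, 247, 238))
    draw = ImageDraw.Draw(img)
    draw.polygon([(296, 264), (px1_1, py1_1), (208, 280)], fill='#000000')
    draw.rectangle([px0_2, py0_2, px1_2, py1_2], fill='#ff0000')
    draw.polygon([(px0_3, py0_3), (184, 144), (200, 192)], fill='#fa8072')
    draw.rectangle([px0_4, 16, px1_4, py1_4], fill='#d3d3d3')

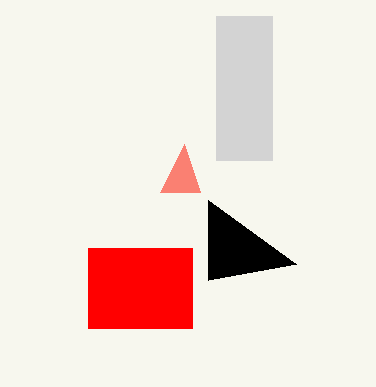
px1_1 = 208; py1_1 = 200; px0_2 = 88; py0_2 = 248; px1_2 = 192; py1_2 = 328; px0_3 = 160; py0_3 = 192; px0_4 = 216; px1_4 = 272; py1_4 = 160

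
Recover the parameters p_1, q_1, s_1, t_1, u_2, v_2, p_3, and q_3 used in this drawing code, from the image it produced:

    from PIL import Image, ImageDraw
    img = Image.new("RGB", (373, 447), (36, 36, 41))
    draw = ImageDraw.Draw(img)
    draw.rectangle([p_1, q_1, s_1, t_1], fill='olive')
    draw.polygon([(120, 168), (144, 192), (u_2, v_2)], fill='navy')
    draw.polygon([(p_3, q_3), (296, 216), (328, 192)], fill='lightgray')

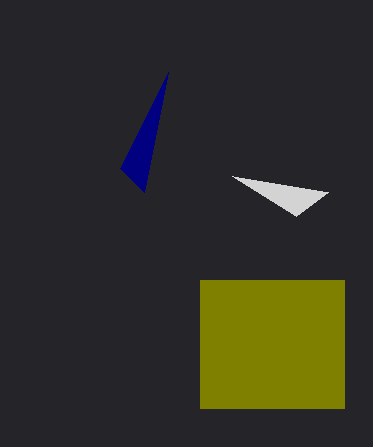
p_1 = 200; q_1 = 280; s_1 = 344; t_1 = 408; u_2 = 168; v_2 = 72; p_3 = 232; q_3 = 176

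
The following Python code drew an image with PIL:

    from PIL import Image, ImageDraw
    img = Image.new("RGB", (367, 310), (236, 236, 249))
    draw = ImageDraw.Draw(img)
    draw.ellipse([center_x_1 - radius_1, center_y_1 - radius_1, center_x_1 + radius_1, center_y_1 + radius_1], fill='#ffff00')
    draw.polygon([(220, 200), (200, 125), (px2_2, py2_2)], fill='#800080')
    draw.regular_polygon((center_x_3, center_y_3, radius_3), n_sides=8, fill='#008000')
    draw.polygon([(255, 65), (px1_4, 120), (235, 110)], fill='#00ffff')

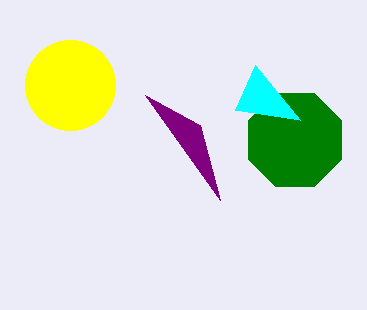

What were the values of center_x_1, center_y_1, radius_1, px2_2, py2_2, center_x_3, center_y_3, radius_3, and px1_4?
center_x_1 = 70, center_y_1 = 85, radius_1 = 45, px2_2 = 145, py2_2 = 95, center_x_3 = 295, center_y_3 = 140, radius_3 = 50, px1_4 = 300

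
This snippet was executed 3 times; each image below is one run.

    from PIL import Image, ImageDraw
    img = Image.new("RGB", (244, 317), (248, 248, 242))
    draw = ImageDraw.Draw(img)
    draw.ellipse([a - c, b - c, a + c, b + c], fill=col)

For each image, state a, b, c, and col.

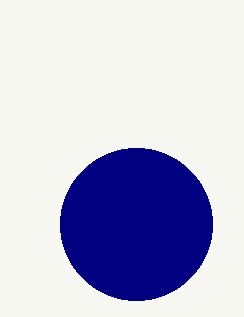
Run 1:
a = 136, b = 224, c = 76, col = 'navy'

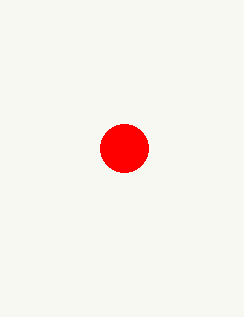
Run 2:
a = 124; b = 148; c = 24; col = 'red'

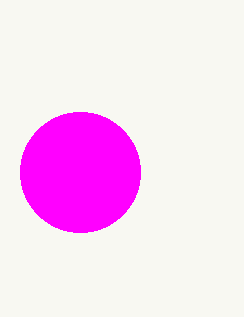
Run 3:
a = 80
b = 172
c = 60
col = 'magenta'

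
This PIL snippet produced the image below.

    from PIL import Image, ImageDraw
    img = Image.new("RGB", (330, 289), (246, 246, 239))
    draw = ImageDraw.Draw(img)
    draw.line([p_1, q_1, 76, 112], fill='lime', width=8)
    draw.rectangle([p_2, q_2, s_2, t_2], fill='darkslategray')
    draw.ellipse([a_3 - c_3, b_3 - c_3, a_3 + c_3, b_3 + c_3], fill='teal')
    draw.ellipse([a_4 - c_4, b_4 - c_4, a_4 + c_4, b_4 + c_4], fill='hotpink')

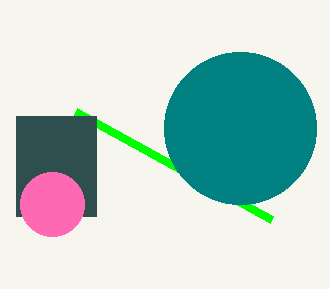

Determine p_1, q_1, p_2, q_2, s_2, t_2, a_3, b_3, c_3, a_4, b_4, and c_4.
p_1 = 272, q_1 = 220, p_2 = 16, q_2 = 116, s_2 = 96, t_2 = 216, a_3 = 240, b_3 = 128, c_3 = 76, a_4 = 52, b_4 = 204, c_4 = 32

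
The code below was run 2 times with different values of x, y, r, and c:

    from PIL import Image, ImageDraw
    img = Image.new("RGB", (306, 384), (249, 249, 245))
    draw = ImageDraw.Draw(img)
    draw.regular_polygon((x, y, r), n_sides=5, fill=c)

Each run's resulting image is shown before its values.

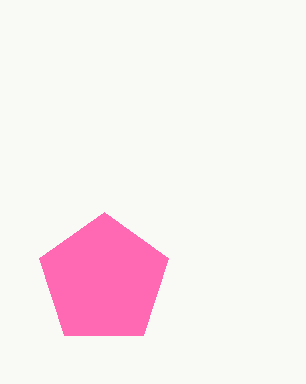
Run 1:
x = 104; y = 280; r = 68; c = 'hotpink'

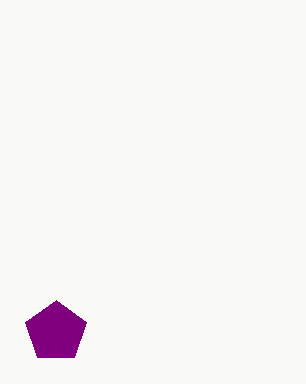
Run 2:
x = 56, y = 332, r = 32, c = 'purple'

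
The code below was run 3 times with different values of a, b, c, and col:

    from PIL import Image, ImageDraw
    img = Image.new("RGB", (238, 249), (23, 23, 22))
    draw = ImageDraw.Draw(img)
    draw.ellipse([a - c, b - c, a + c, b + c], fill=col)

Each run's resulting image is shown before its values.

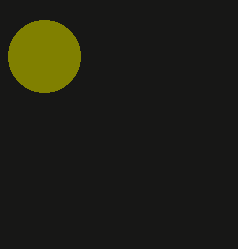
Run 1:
a = 44, b = 56, c = 36, col = 'olive'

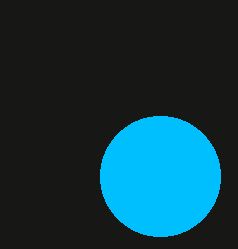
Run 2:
a = 160
b = 176
c = 60
col = 'deepskyblue'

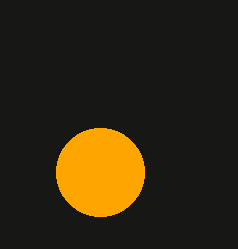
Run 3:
a = 100
b = 172
c = 44
col = 'orange'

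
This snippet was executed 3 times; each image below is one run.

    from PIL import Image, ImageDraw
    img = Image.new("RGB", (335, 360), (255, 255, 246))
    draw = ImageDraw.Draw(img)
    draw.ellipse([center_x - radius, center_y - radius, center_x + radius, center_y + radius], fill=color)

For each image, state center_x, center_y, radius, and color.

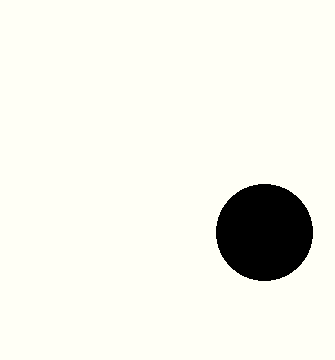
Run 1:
center_x = 264; center_y = 232; radius = 48; color = 'black'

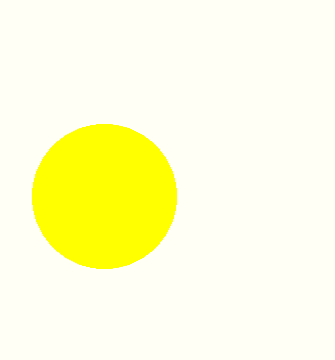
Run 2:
center_x = 104; center_y = 196; radius = 72; color = 'yellow'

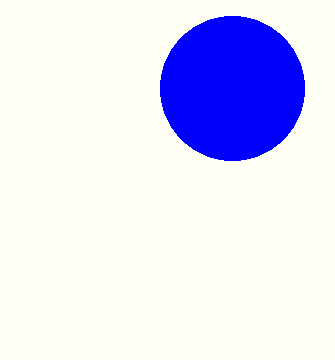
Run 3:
center_x = 232; center_y = 88; radius = 72; color = 'blue'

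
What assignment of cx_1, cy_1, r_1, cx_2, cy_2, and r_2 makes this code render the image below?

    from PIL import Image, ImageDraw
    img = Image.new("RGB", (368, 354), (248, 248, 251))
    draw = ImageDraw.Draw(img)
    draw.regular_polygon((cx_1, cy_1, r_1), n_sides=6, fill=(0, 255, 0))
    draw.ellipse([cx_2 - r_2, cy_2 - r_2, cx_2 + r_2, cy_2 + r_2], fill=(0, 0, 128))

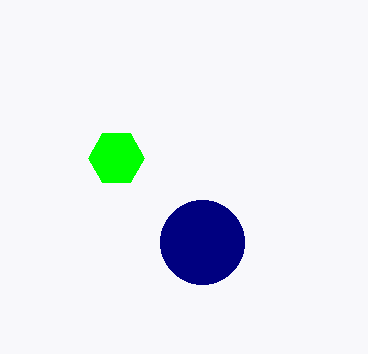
cx_1 = 116
cy_1 = 158
r_1 = 28
cx_2 = 202
cy_2 = 242
r_2 = 42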